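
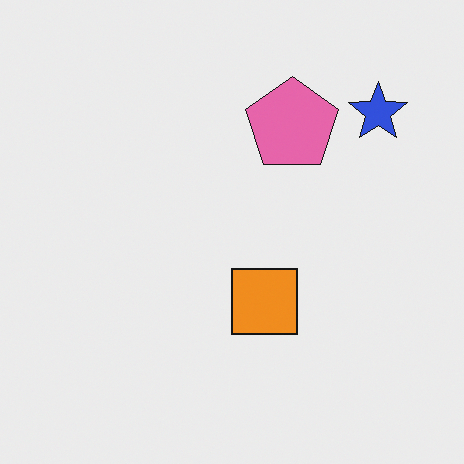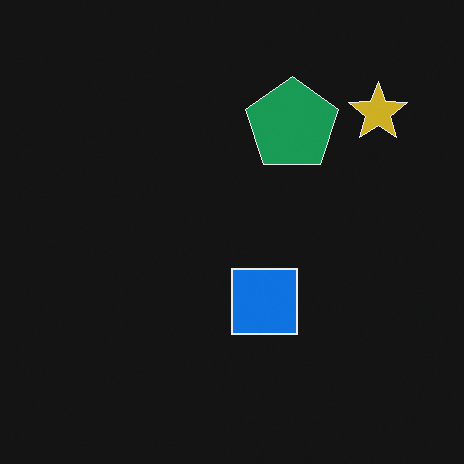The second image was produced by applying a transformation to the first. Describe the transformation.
Color-inverted (negative).

The light background has become dark and every shape's color is its complement — a photographic negative.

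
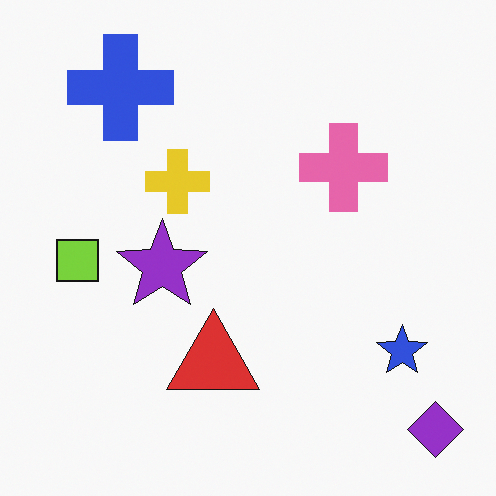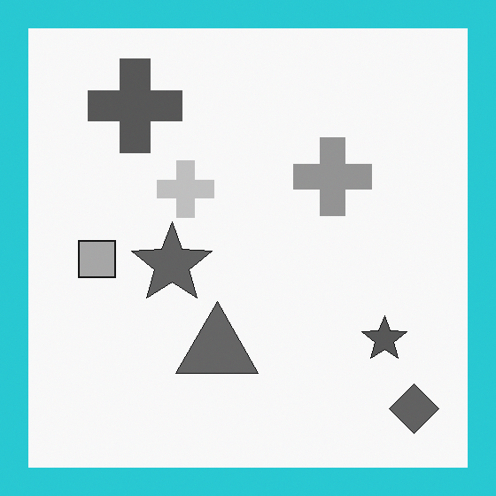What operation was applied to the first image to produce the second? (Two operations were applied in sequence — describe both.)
This is the original image converted to grayscale, then framed with a cyan border.

All color is removed — every shape is now a shade of grey. A solid cyan frame runs around the edge of the second image, with the content slightly shrunk inside it.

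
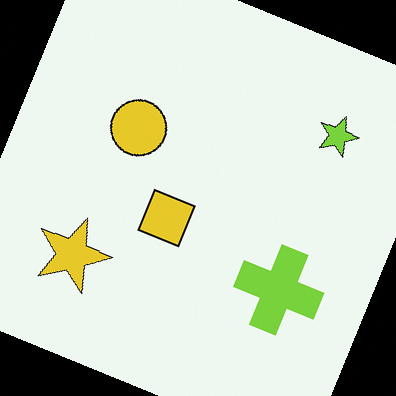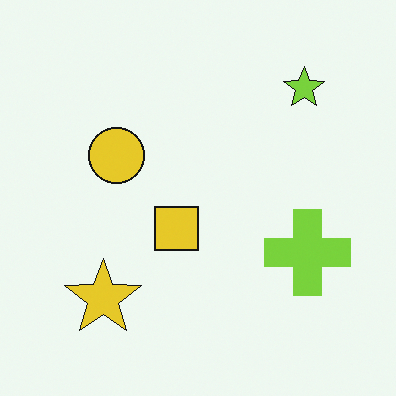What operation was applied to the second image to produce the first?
The first image is the second rotated clockwise by a clearly visible amount.

Every shape is tilted by the same angle and the image corners show triangular fill wedges — a whole-image rotation by a non-right angle.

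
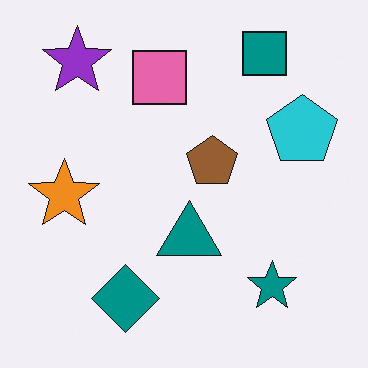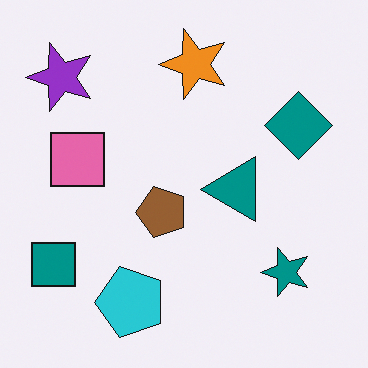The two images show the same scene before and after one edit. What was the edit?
The image was transposed (reflected across the top-left ↔ bottom-right diagonal).

Shapes have swapped their row and column positions — what was in the top-right is now in the bottom-left — a diagonal reflection.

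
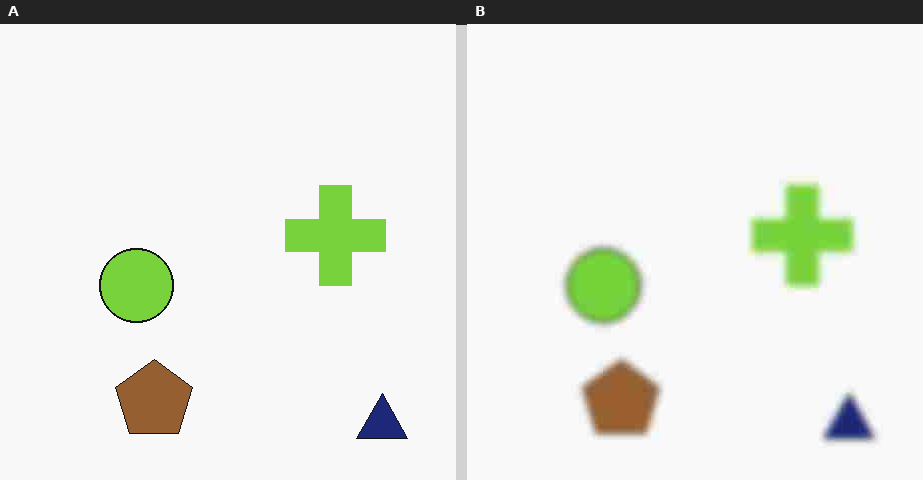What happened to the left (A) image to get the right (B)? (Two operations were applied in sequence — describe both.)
This is the original image moderately blurred, then heavily JPEG-compressed with obvious blocking artifacts.

Shape edges and outlines are uniformly softened across the whole image. Blocky 8×8 compression artifacts appear around shape edges and the flat background shows ringing — characteristic JPEG degradation.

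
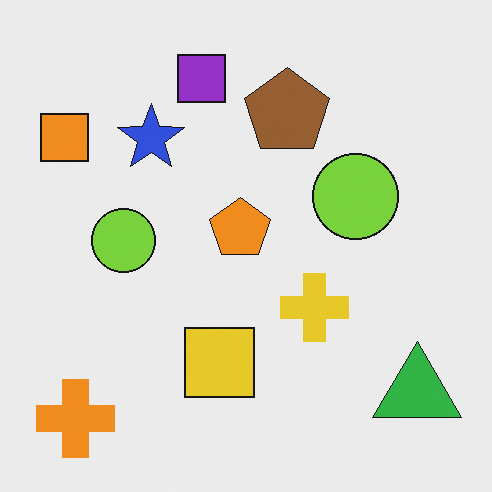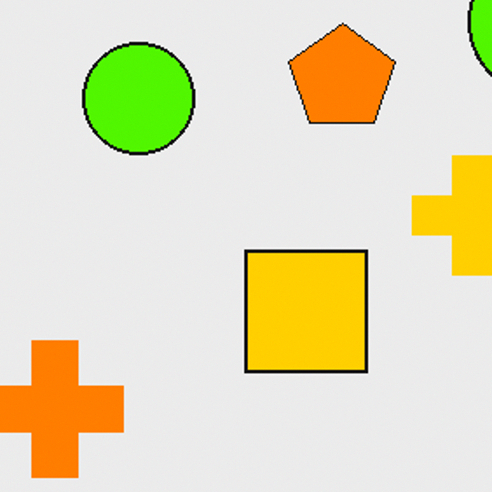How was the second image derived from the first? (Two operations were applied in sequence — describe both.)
The transformation is: made much more vivid (saturation change), then cropped to a noticeably smaller region and rescaled.

All colors are more vivid — a global saturation change. The visible shapes are larger and the field of view is narrower; shapes near the original edges may be partly or wholly outside the frame — a crop-and-rescale.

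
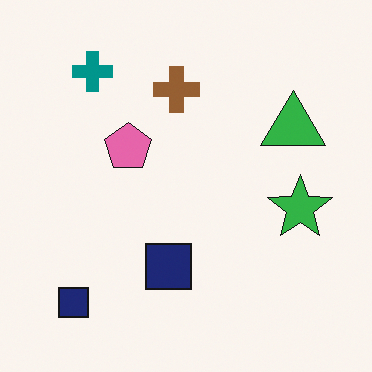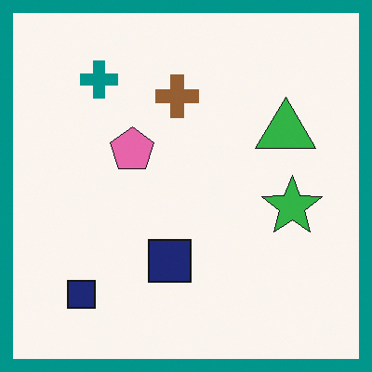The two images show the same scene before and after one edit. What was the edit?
This is the original image framed with a teal border.

A solid teal frame runs around the edge of the second image, with the content slightly shrunk inside it.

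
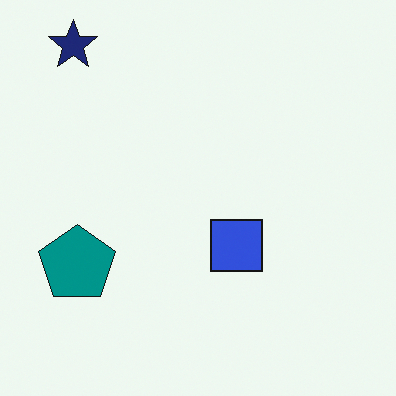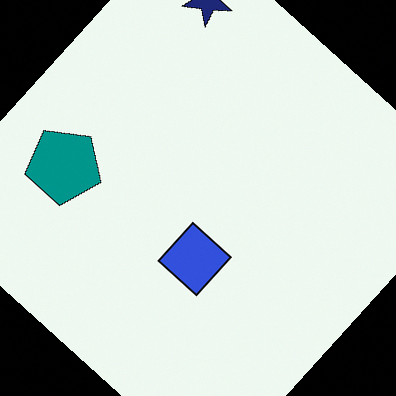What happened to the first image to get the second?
This is the original image rotated clockwise by a large amount — several tens of degrees.

Every shape is tilted by the same angle and the image corners show triangular fill wedges — a whole-image rotation by a non-right angle.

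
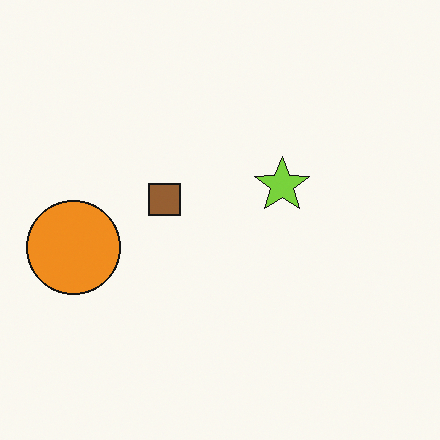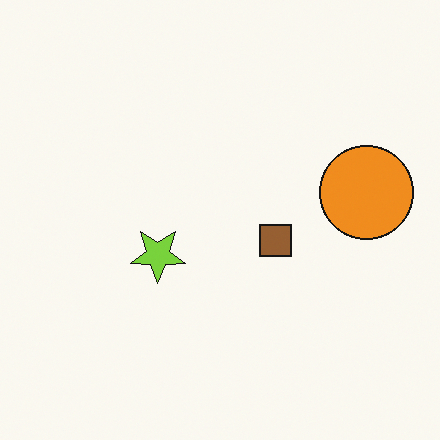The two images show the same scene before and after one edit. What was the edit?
The second image is the first rotated 180°.

The orange circle sits in the left of the first image and the right of the second — consistent with a whole-image 180° rotation.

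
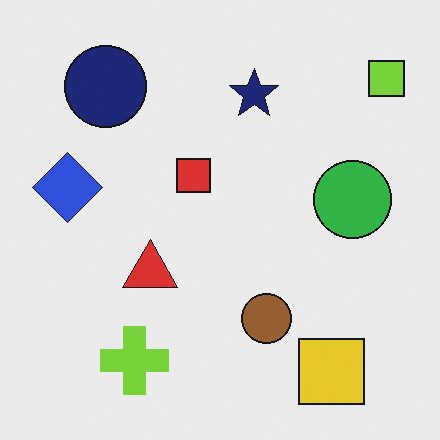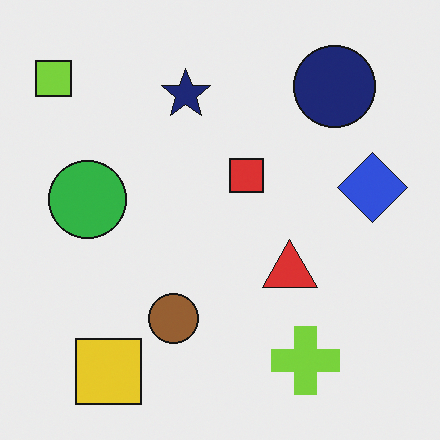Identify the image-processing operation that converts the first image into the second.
It was flipped horizontally (left ↔ right).

The lime square is in the top-right of the first image and the top-left of the second — shapes on opposite sides of the vertical midline have swapped in a mirror flip.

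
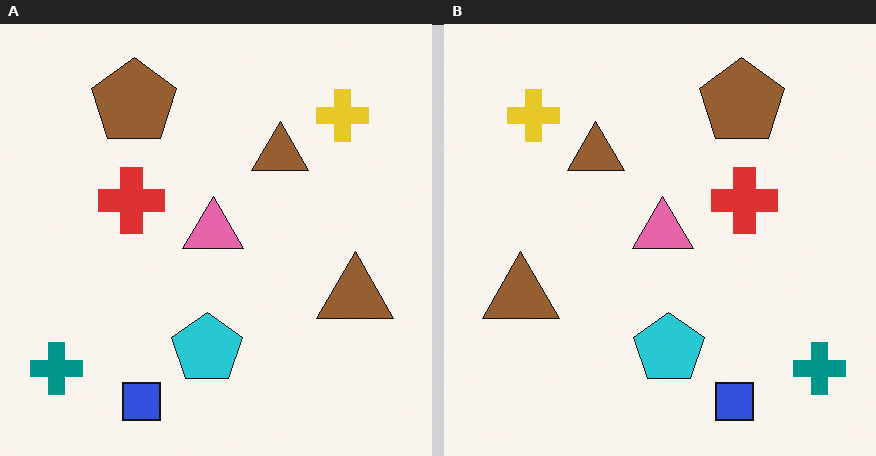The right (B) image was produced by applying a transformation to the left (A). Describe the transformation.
It was flipped horizontally (left ↔ right).

The teal cross is in the bottom-left of the left (A) image and the bottom-right of the right (B) — shapes on opposite sides of the vertical midline have swapped in a mirror flip.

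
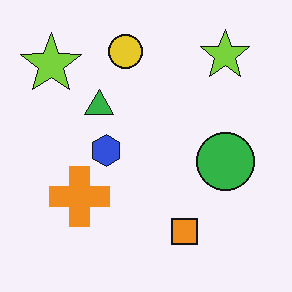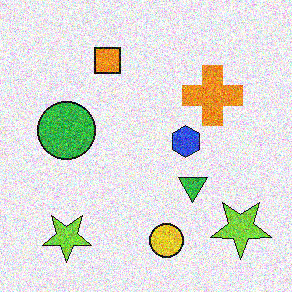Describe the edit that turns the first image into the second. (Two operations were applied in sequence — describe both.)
Rotated 180°, then degraded with a thick layer of grain.

The yellow circle sits in the top of the first image and the bottom of the second — consistent with a whole-image 180° rotation. Random speckle covers the whole image, including the flat background.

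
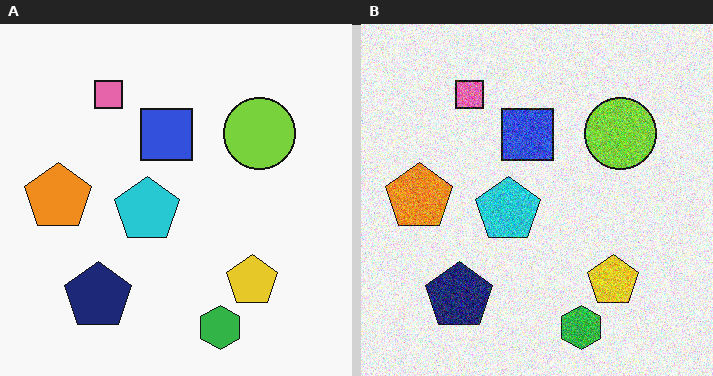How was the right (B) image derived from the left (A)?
Degraded with strong gaussian noise.

Random speckle covers the whole image, including the flat background.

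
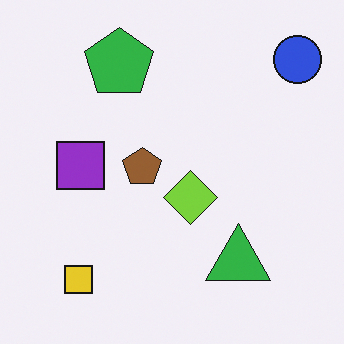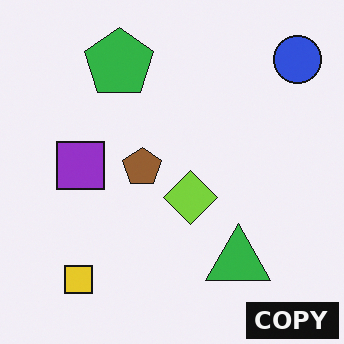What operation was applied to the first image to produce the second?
This is the original image watermarked with the text "COPY" in the lower-right corner.

A dark label reading "COPY" appears in the lower-right corner.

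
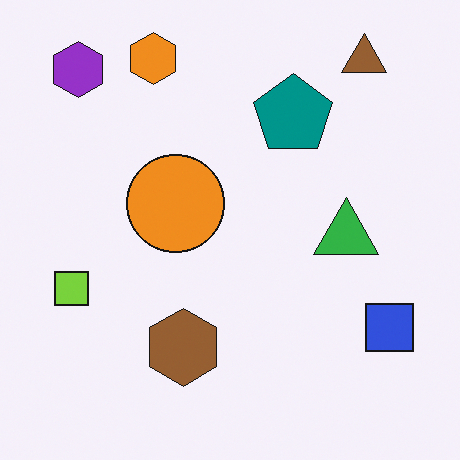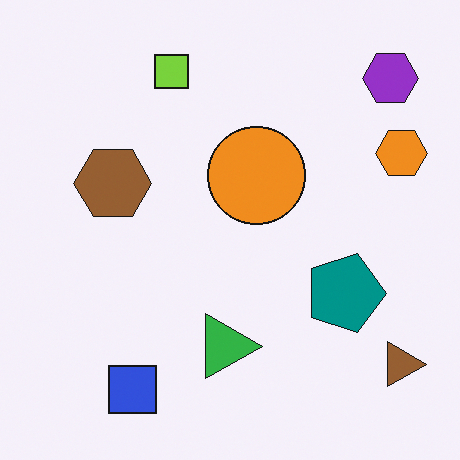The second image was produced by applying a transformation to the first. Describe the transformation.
Rotated 90° clockwise.

The purple hexagon sits in the top-left of the first image and the top-right of the second — consistent with a whole-image 90° clockwise rotation.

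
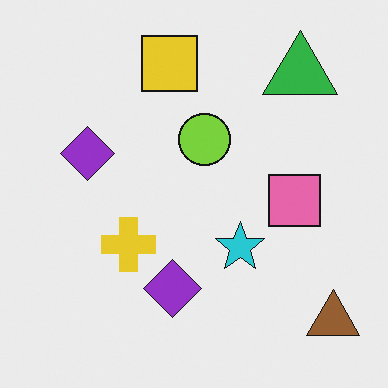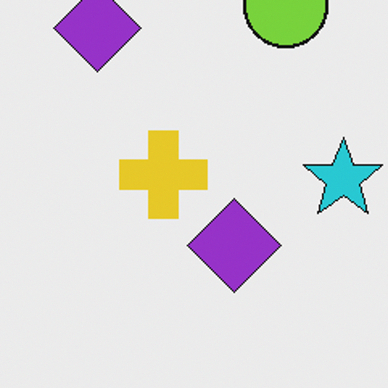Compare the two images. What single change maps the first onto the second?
The second image is the first cropped to a modestly smaller region and rescaled.

The visible shapes are larger and the field of view is narrower; shapes near the original edges may be partly or wholly outside the frame — a crop-and-rescale.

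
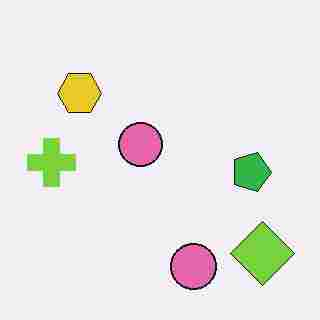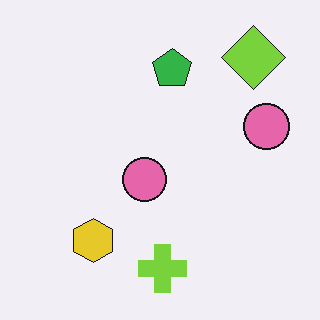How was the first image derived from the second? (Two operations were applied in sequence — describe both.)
The transformation is: rotated 90° clockwise, then heavily JPEG-compressed with obvious blocking artifacts.

The lime diamond sits in the top-right of the second image and the bottom-right of the first — consistent with a whole-image 90° clockwise rotation. Blocky 8×8 compression artifacts appear around shape edges and the flat background shows ringing — characteristic JPEG degradation.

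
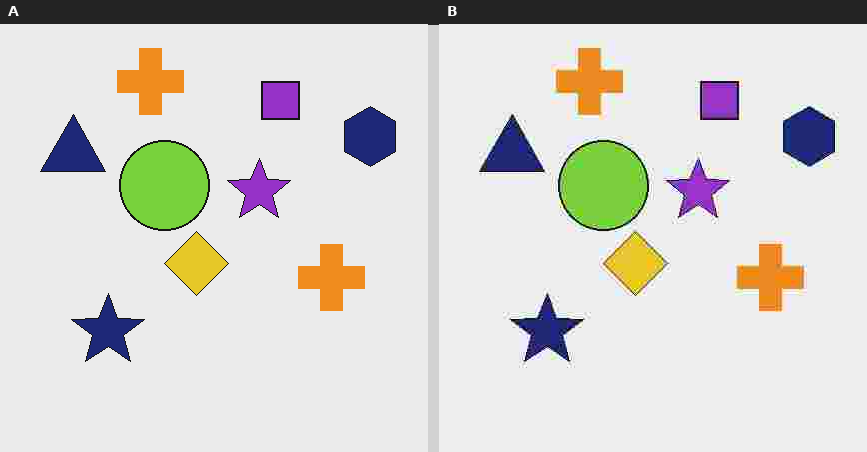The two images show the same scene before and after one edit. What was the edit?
Degraded with heavy JPEG compression.

Blocky 8×8 compression artifacts appear around shape edges and the flat background shows ringing — characteristic JPEG degradation.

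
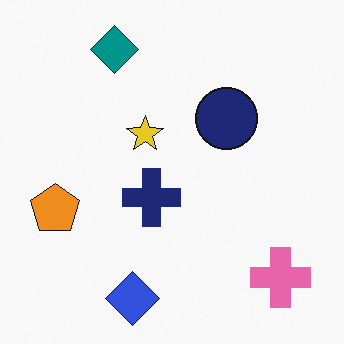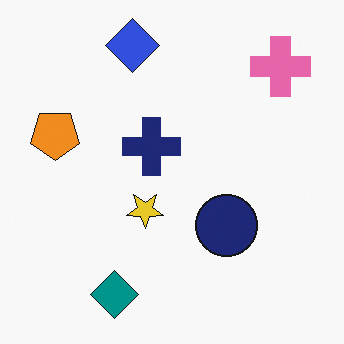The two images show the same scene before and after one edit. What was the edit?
The transformation is: flipped vertically (top ↔ bottom).

The blue diamond is in the bottom of the first image and the top of the second — shapes on opposite sides of the horizontal midline have swapped in a mirror flip.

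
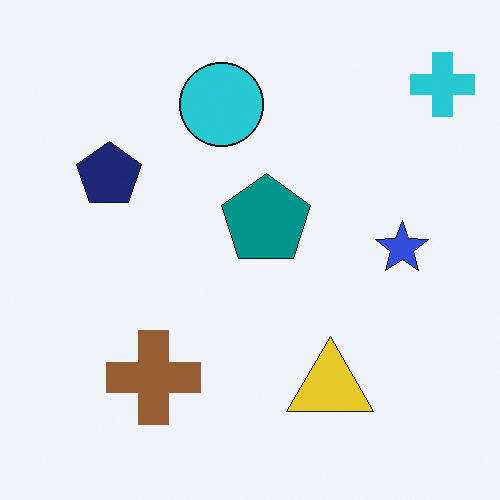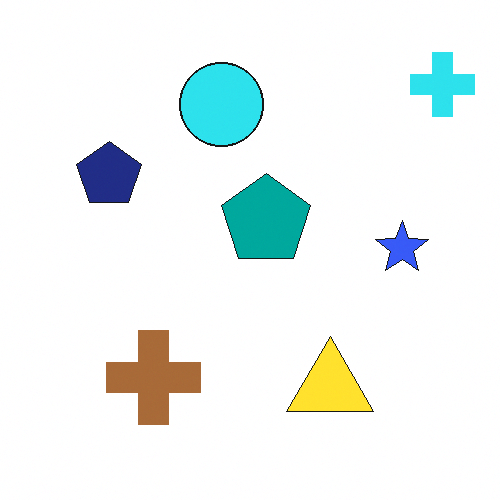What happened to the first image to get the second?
The second image is the first slightly brightened.

Every pixel — background and shapes alike — is uniformly brightened.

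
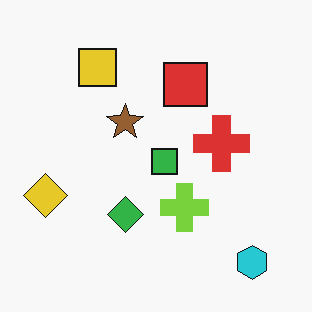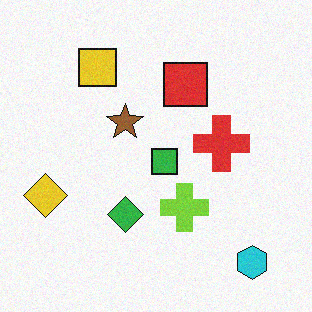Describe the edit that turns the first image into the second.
The image was degraded with subtle gaussian noise.

Random speckle covers the whole image, including the flat background.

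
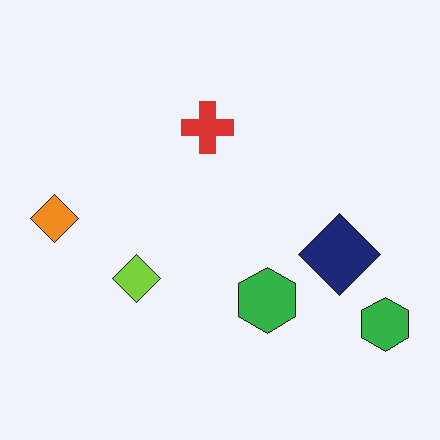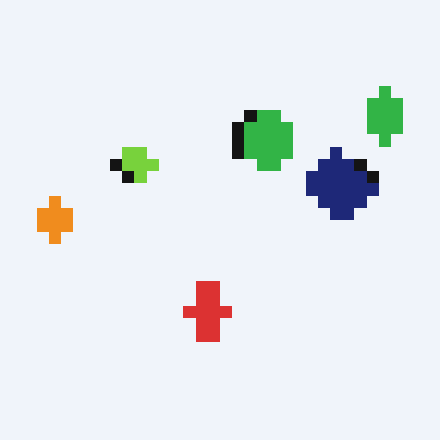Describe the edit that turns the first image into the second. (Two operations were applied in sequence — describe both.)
Flipped vertically (top ↔ bottom), then heavily pixelated into large blocks.

The red cross is in the top of the first image and the bottom of the second — shapes on opposite sides of the horizontal midline have swapped in a mirror flip. Shapes are reduced to large square blocks; fine edges and outlines are lost — a downscale-then-upscale (mosaic) effect.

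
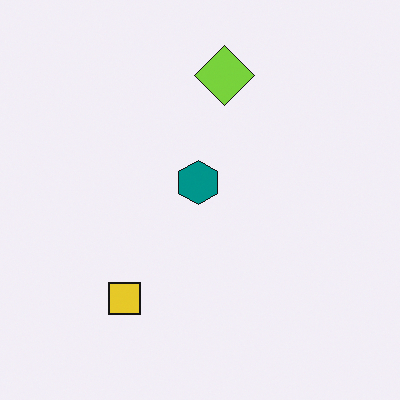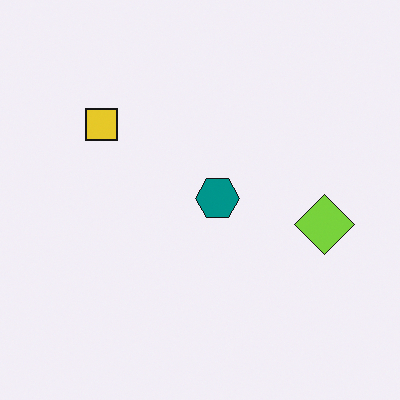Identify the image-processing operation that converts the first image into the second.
This is the original image rotated 90° clockwise.

The lime diamond sits in the top of the first image and the right of the second — consistent with a whole-image 90° clockwise rotation.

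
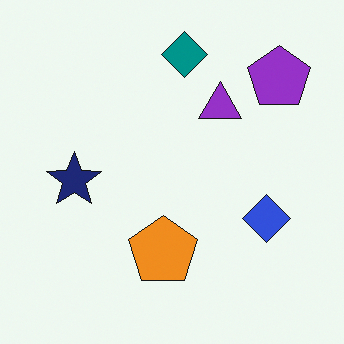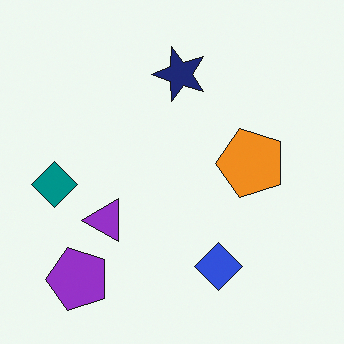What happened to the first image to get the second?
This is the original image transposed (reflected across the top-left ↔ bottom-right diagonal).

Shapes have swapped their row and column positions — what was in the top-right is now in the bottom-left — a diagonal reflection.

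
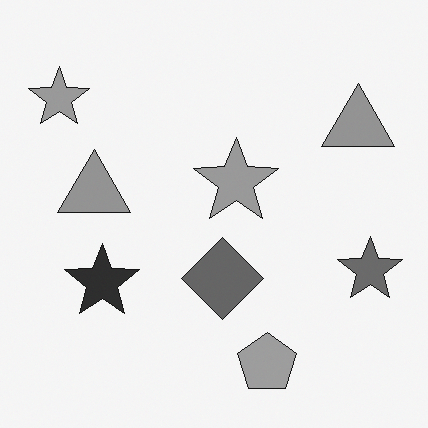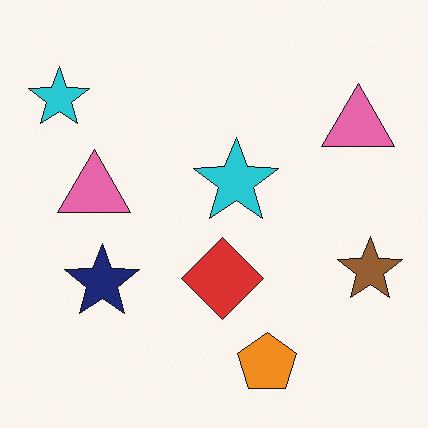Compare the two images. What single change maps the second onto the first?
The first image is the second converted to grayscale.

All color is removed — every shape is now a shade of grey.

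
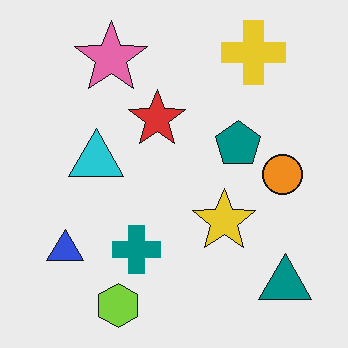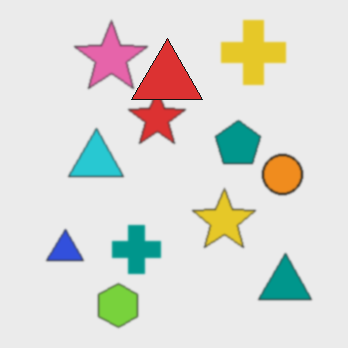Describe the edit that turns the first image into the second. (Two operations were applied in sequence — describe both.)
The transformation is: slightly softened, then overlaid with an additional red triangle.

Shape edges and outlines are uniformly softened across the whole image. A red triangle appears in the second image that is absent from the first.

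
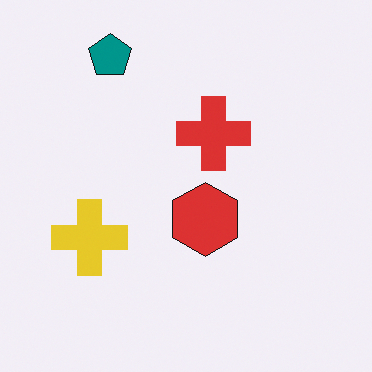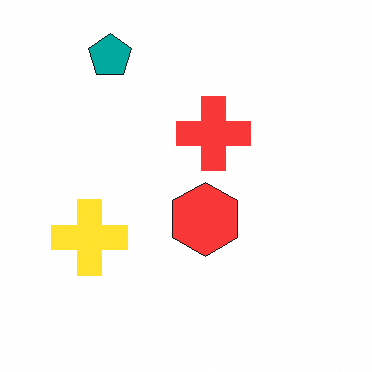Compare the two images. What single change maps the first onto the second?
The image was brightened a little.

Every pixel — background and shapes alike — is uniformly brightened.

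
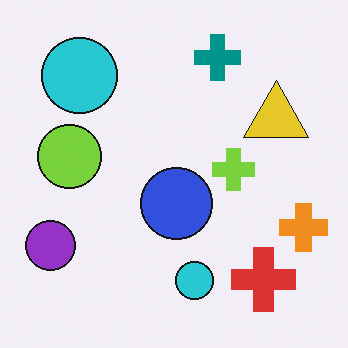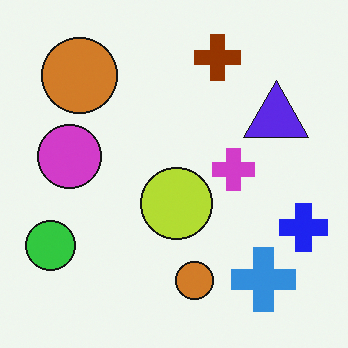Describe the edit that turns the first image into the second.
This is the original image hue-shifted by a large amount.

Every shape's color has rotated by the same amount around the hue wheel — a uniform hue shift.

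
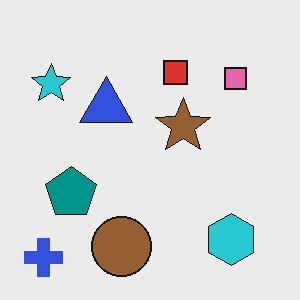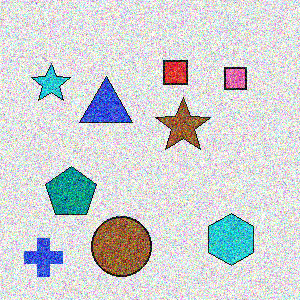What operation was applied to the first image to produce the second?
The image was degraded with a thick layer of grain.

Random speckle covers the whole image, including the flat background.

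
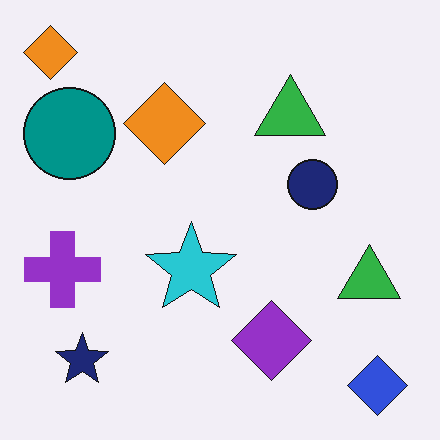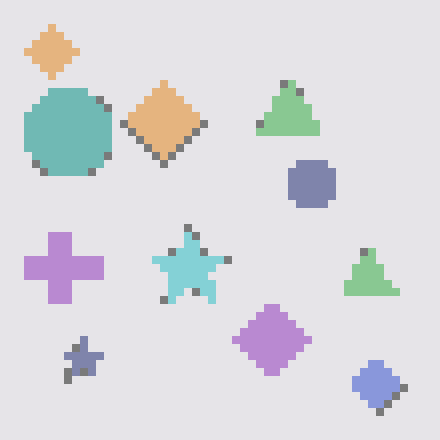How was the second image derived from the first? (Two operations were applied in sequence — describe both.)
The transformation is: washed out (contrast reduced), then pixelated into visible square blocks.

Tones are pushed toward mid-grey across the whole image — a global contrast change. Shapes are reduced to large square blocks; fine edges and outlines are lost — a downscale-then-upscale (mosaic) effect.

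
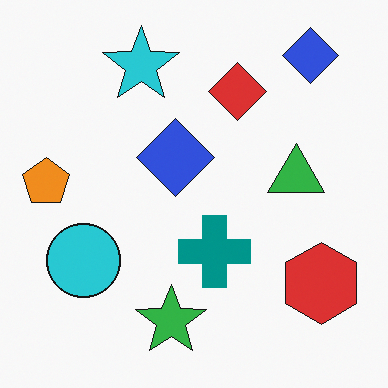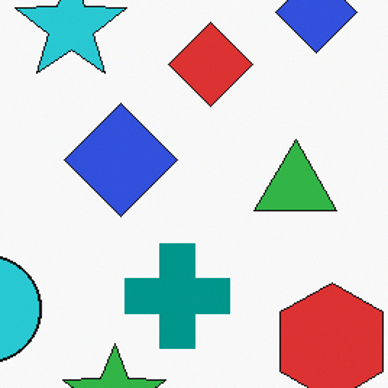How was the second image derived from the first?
Cropped to a modestly smaller region and rescaled.

The visible shapes are larger and the field of view is narrower; shapes near the original edges may be partly or wholly outside the frame — a crop-and-rescale.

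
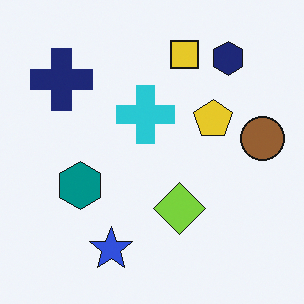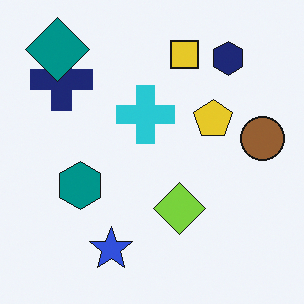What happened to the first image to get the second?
This is the original image overlaid with an additional teal diamond.

A teal diamond appears in the second image that is absent from the first.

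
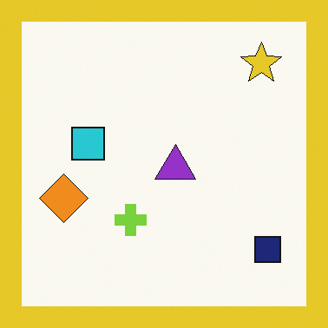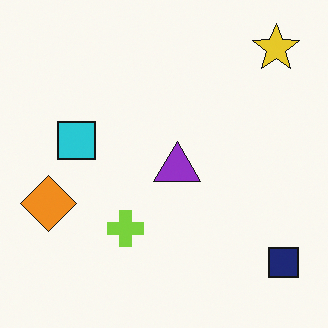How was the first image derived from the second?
The first image is the second framed with a yellow border.

A solid yellow frame runs around the edge of the first image, with the content slightly shrunk inside it.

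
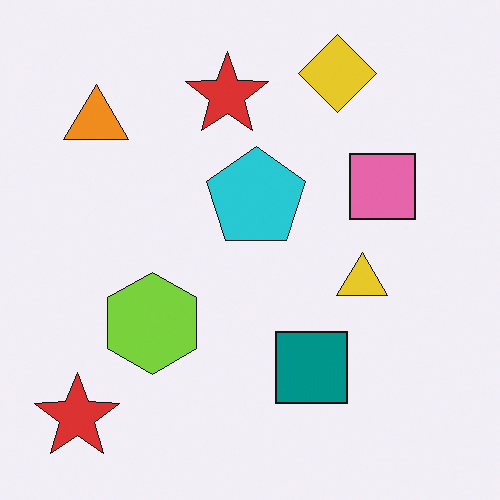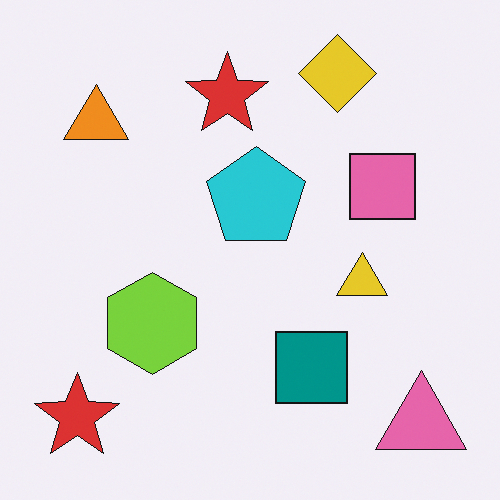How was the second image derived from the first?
The transformation is: overlaid with an additional pink triangle.

A pink triangle appears in the second image that is absent from the first.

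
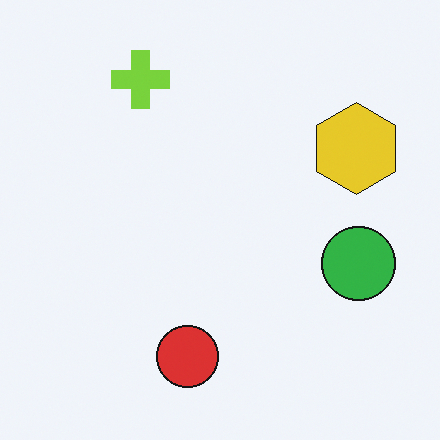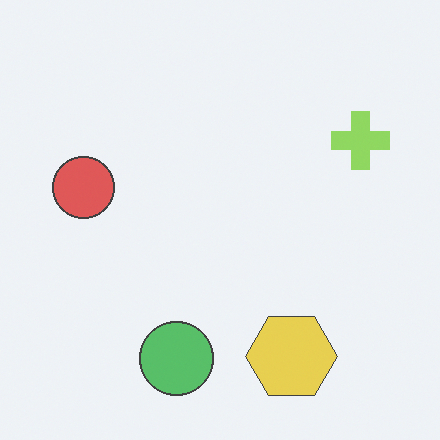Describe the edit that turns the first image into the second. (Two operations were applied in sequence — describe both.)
The transformation is: rotated 90° clockwise, then given slightly reduced contrast.

The lime cross sits in the top-left of the first image and the top-right of the second — consistent with a whole-image 90° clockwise rotation. Tones are pushed toward mid-grey across the whole image — a global contrast change.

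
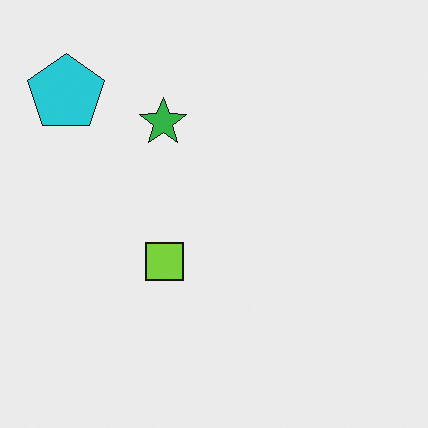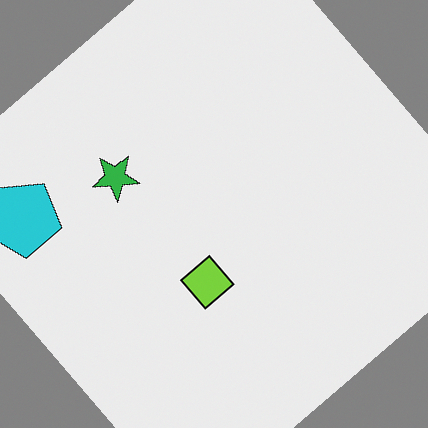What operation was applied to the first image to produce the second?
The transformation is: rotated counter-clockwise by a large amount — several tens of degrees.

Every shape is tilted by the same angle and the image corners show triangular fill wedges — a whole-image rotation by a non-right angle.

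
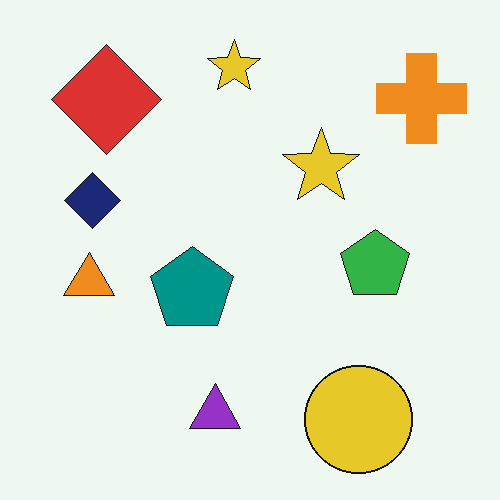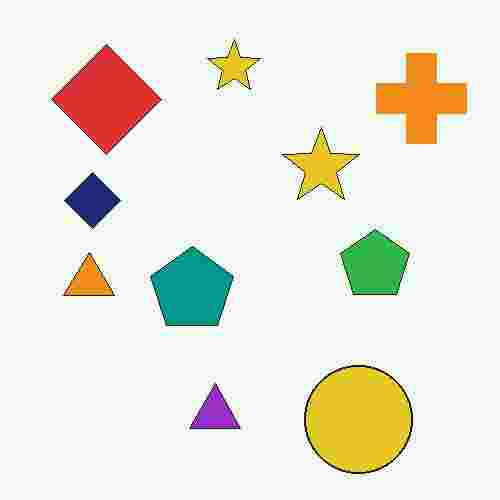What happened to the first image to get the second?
This is the original image heavily JPEG-compressed with obvious blocking artifacts.

Blocky 8×8 compression artifacts appear around shape edges and the flat background shows ringing — characteristic JPEG degradation.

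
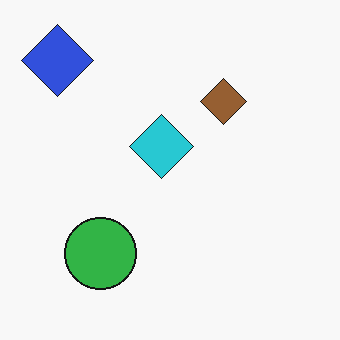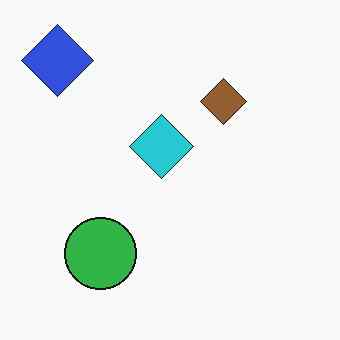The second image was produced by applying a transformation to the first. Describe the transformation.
The image was JPEG-compressed with visible artifacts.

Blocky 8×8 compression artifacts appear around shape edges and the flat background shows ringing — characteristic JPEG degradation.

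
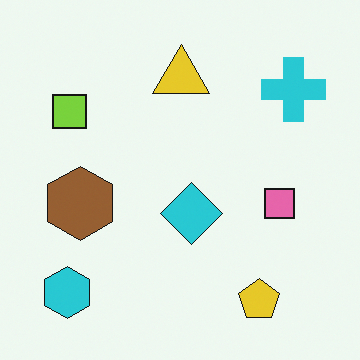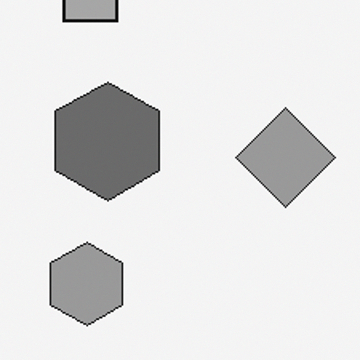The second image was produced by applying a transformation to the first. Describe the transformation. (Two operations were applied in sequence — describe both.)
It was cropped to a modestly smaller region and rescaled, then converted to grayscale.

The visible shapes are larger and the field of view is narrower; shapes near the original edges may be partly or wholly outside the frame — a crop-and-rescale. All color is removed — every shape is now a shade of grey.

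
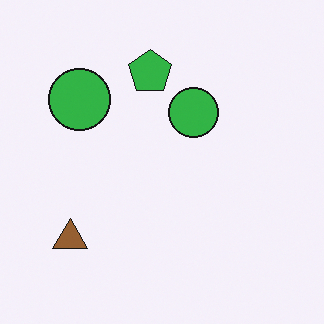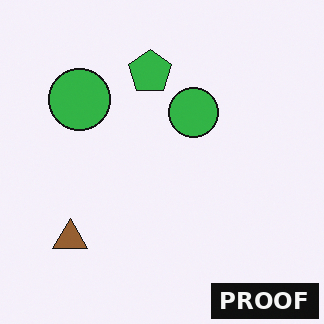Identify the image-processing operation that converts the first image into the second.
This is the original image watermarked with the text "PROOF" in the lower-right corner.

A dark label reading "PROOF" appears in the lower-right corner.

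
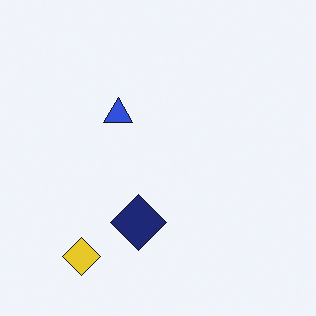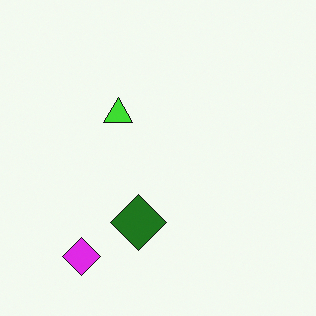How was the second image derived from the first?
The second image is the first hue-shifted through roughly half the color wheel.

Every shape's color has rotated by the same amount around the hue wheel — a uniform hue shift.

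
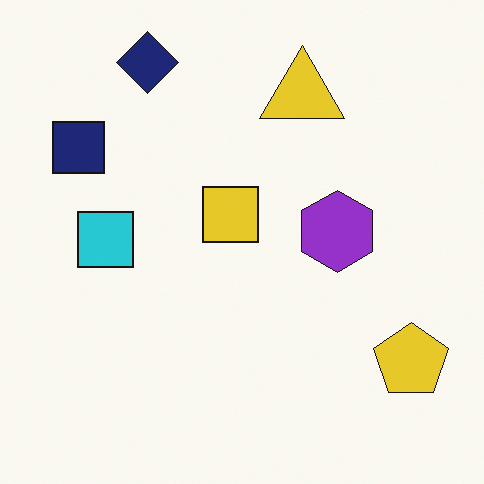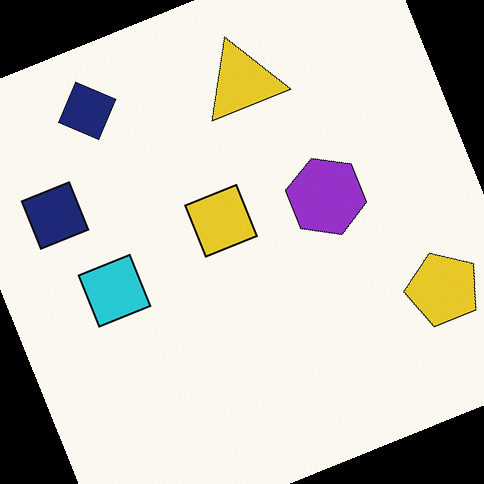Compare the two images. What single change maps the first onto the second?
This is the original image rotated counter-clockwise by a moderate amount.

Every shape is tilted by the same angle and the image corners show triangular fill wedges — a whole-image rotation by a non-right angle.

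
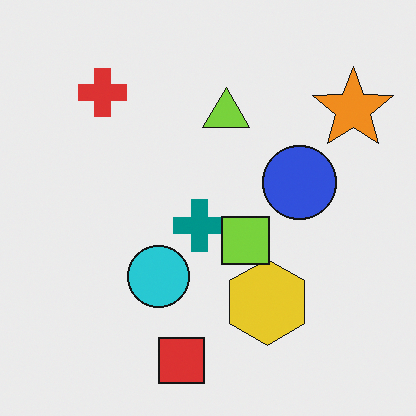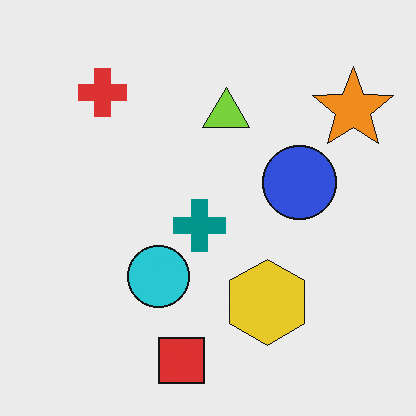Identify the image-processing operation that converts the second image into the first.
The first image is the second overlaid with an additional lime square.

A lime square appears in the first image that is absent from the second.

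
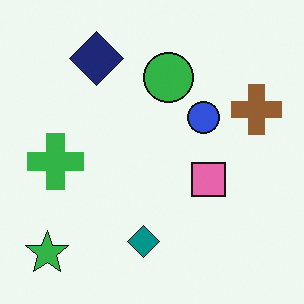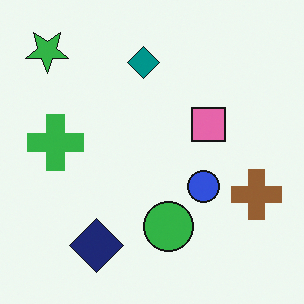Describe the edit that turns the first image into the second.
This is the original image flipped vertically (top ↔ bottom).

The green star is in the bottom-left of the first image and the top-left of the second — shapes on opposite sides of the horizontal midline have swapped in a mirror flip.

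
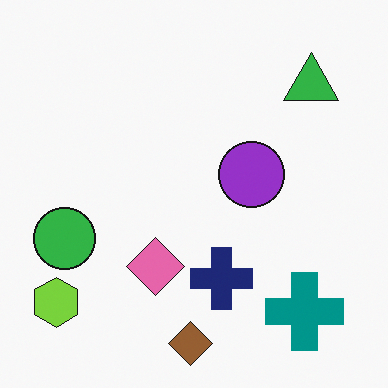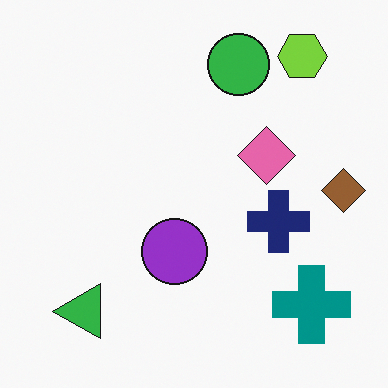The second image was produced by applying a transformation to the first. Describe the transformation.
The transformation is: transposed (reflected across the top-left ↔ bottom-right diagonal).

Shapes have swapped their row and column positions — what was in the top-right is now in the bottom-left — a diagonal reflection.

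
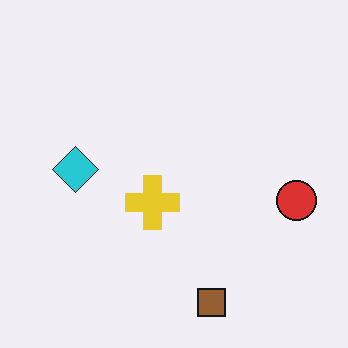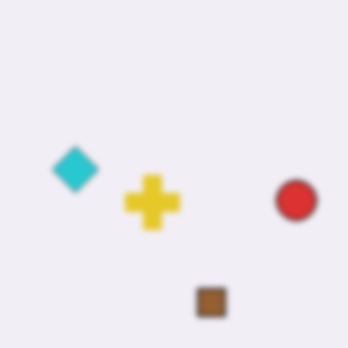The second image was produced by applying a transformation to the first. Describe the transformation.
The transformation is: noticeably gaussian-blurred.

Shape edges and outlines are uniformly softened across the whole image.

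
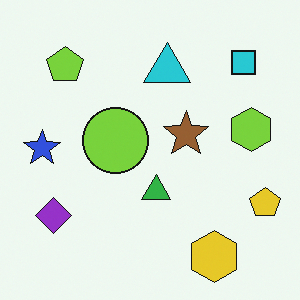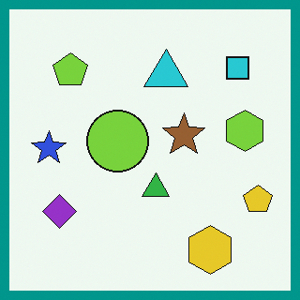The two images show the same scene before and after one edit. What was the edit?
This is the original image framed with a teal border.

A solid teal frame runs around the edge of the second image, with the content slightly shrunk inside it.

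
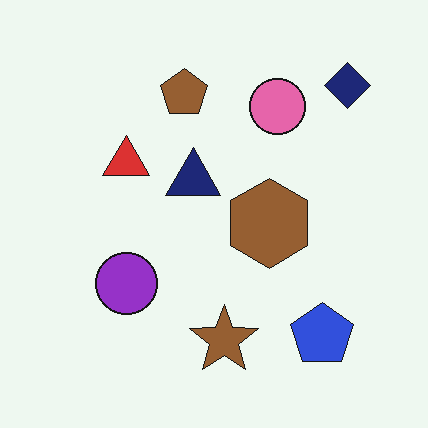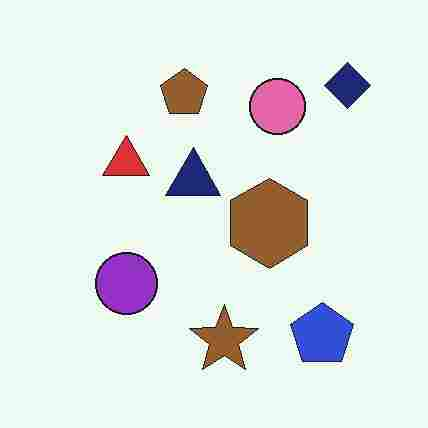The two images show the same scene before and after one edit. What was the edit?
The transformation is: heavily JPEG-compressed with obvious blocking artifacts.

Blocky 8×8 compression artifacts appear around shape edges and the flat background shows ringing — characteristic JPEG degradation.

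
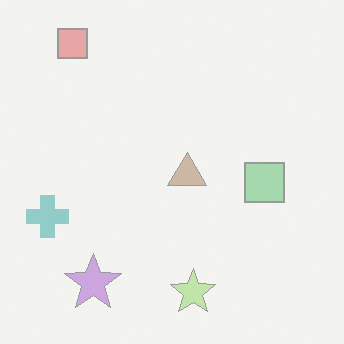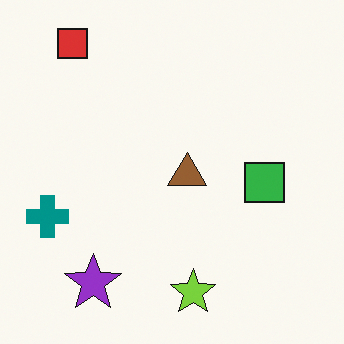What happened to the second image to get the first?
The transformation is: given much lower contrast.

Tones are pushed toward mid-grey across the whole image — a global contrast change.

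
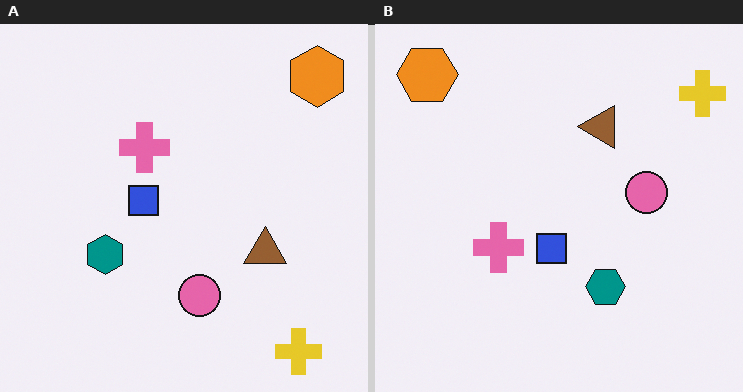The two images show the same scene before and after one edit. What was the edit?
Rotated 90° counter-clockwise.

The orange hexagon sits in the top-right of the left (A) image and the top-left of the right (B) — consistent with a whole-image 90° counter-clockwise rotation.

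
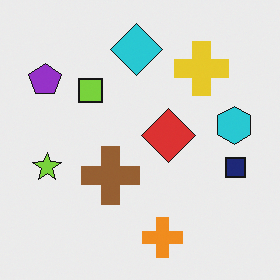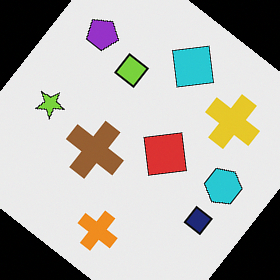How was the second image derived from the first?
The image was rotated clockwise by a large amount — several tens of degrees.

Every shape is tilted by the same angle and the image corners show triangular fill wedges — a whole-image rotation by a non-right angle.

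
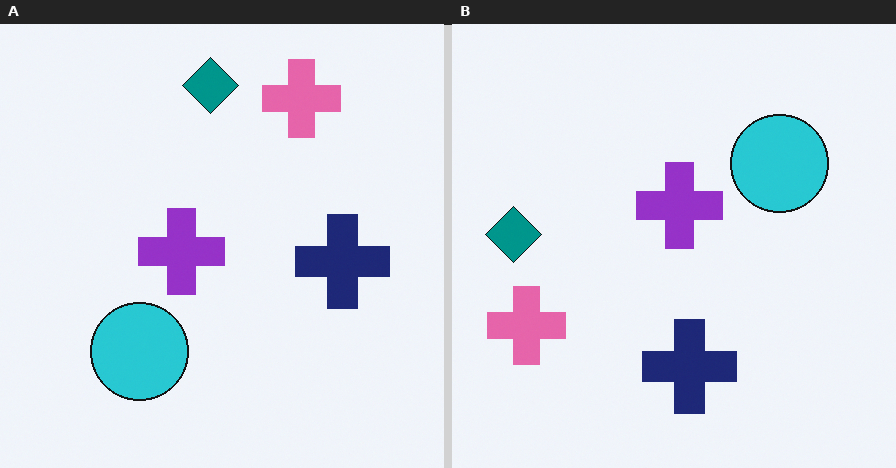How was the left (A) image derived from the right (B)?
The image was transposed (reflected across the top-left ↔ bottom-right diagonal).

Shapes have swapped their row and column positions — what was in the top-right is now in the bottom-left — a diagonal reflection.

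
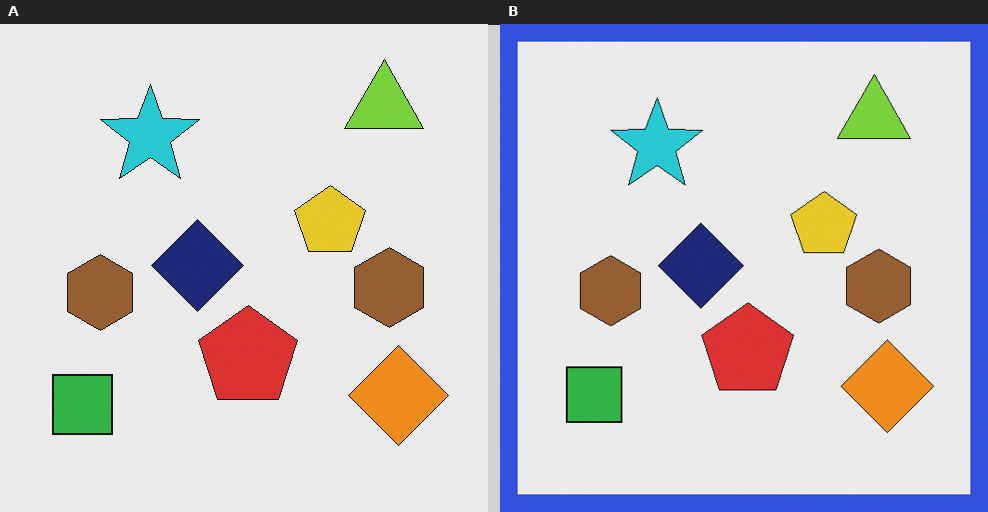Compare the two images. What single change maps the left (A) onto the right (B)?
It was framed with a blue border.

A solid blue frame runs around the edge of the right (B) image, with the content slightly shrunk inside it.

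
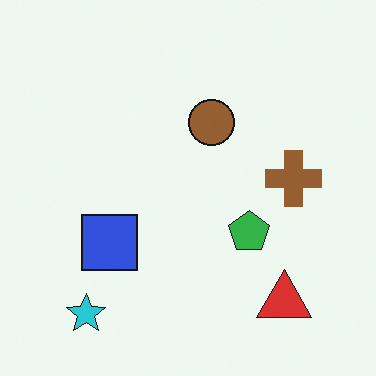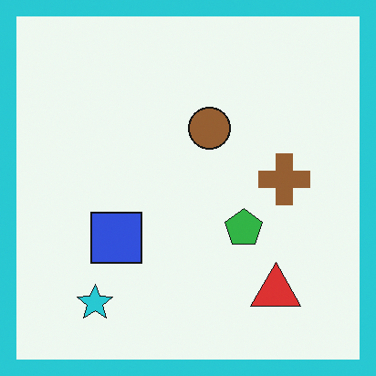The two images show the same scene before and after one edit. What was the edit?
The second image is the first framed with a cyan border.

A solid cyan frame runs around the edge of the second image, with the content slightly shrunk inside it.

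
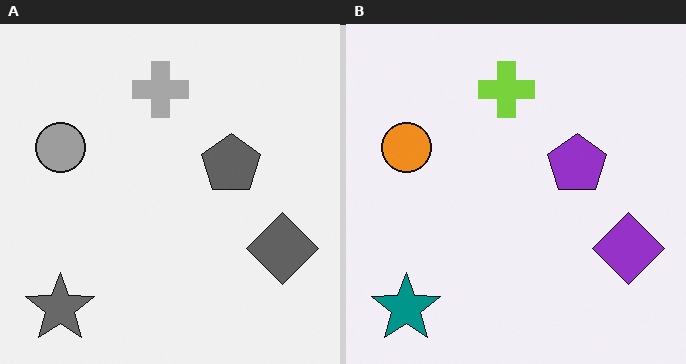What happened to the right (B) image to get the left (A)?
Converted to grayscale.

All color is removed — every shape is now a shade of grey.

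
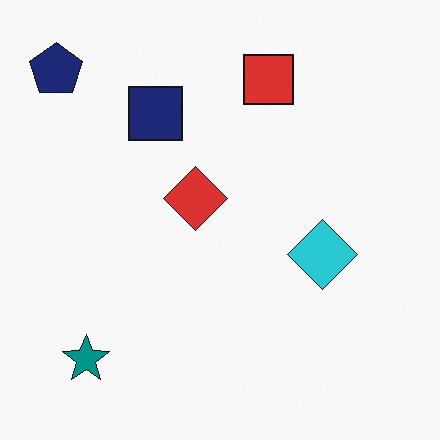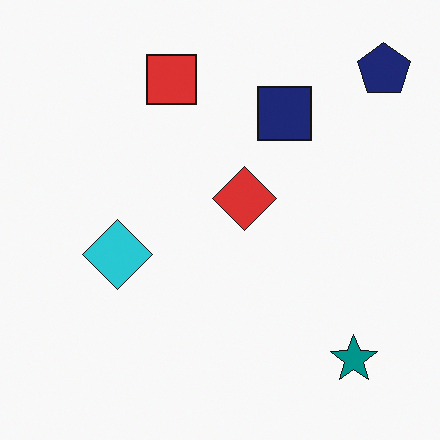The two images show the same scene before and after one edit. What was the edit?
Flipped horizontally (left ↔ right).

The navy pentagon is in the top-left of the first image and the top-right of the second — shapes on opposite sides of the vertical midline have swapped in a mirror flip.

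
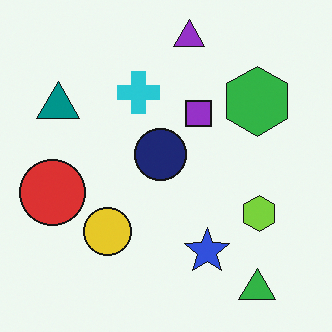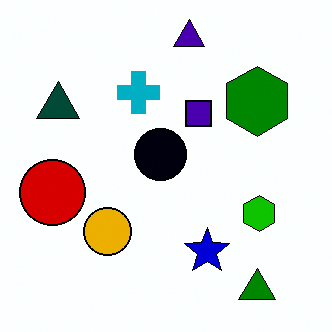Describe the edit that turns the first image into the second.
This is the original image boosted in contrast.

Tones are pushed away from mid-grey across the whole image — a global contrast change.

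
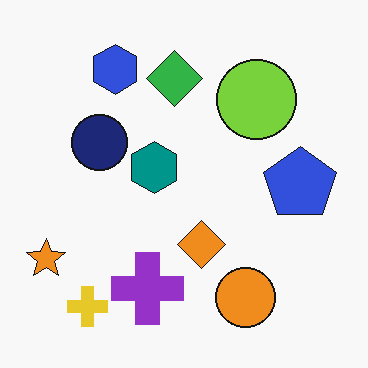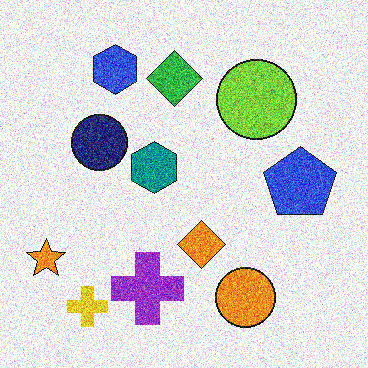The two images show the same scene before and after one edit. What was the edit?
The second image is the first degraded with strong gaussian noise.

Random speckle covers the whole image, including the flat background.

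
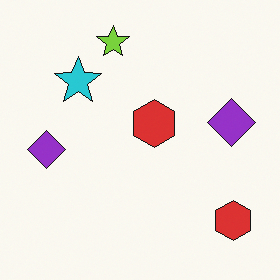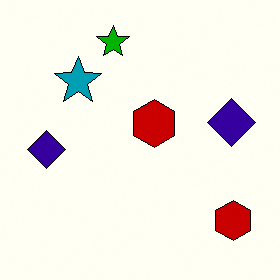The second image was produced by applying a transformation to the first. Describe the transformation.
This is the original image given much higher contrast.

Tones are pushed away from mid-grey across the whole image — a global contrast change.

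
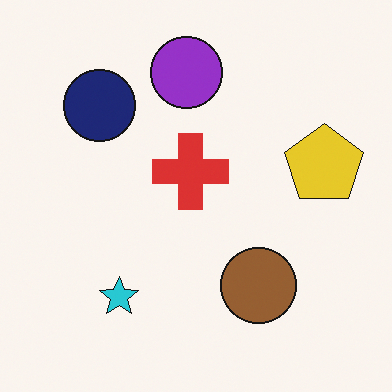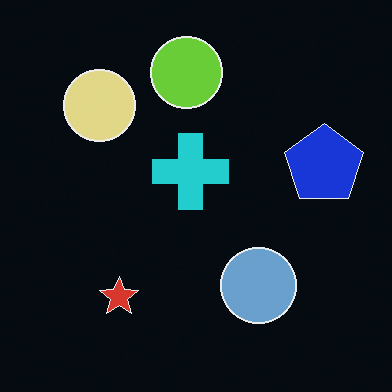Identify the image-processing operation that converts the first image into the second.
The transformation is: color-inverted (negative).

The light background has become dark and every shape's color is its complement — a photographic negative.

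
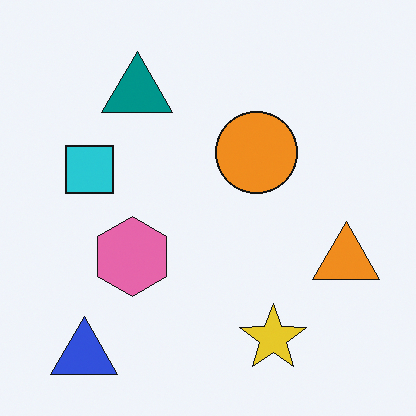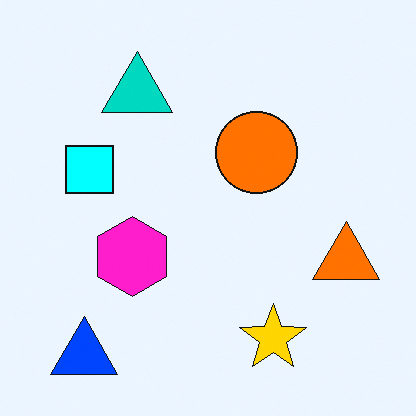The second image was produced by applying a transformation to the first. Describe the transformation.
The transformation is: heavily oversaturated.

All colors are more vivid — a global saturation change.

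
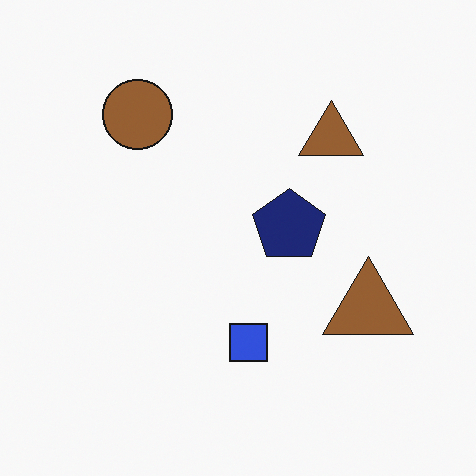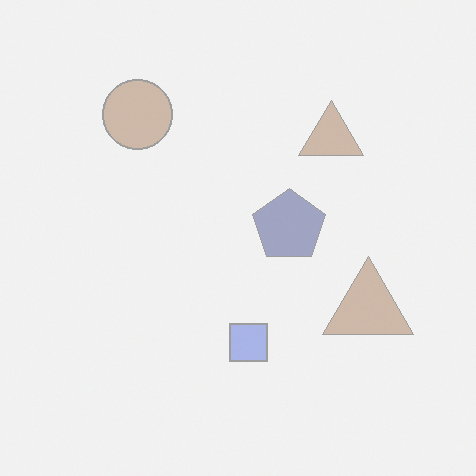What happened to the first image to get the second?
It was given much lower contrast.

Tones are pushed toward mid-grey across the whole image — a global contrast change.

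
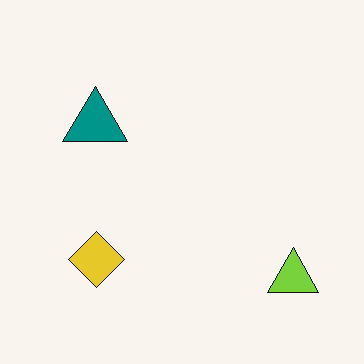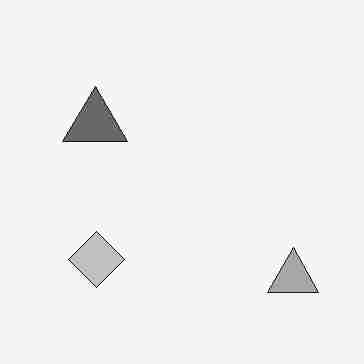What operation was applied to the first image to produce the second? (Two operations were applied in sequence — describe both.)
Converted to grayscale, then degraded with heavy JPEG compression.

All color is removed — every shape is now a shade of grey. Blocky 8×8 compression artifacts appear around shape edges and the flat background shows ringing — characteristic JPEG degradation.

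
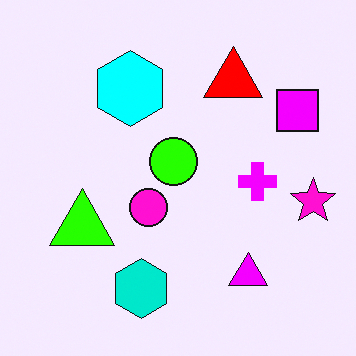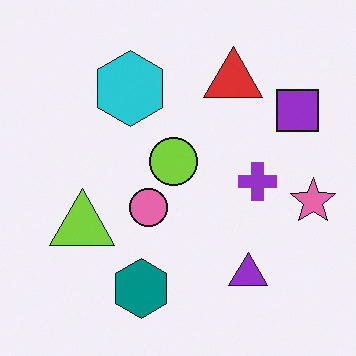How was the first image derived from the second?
The first image is the second made much more vivid (saturation change).

All colors are more vivid — a global saturation change.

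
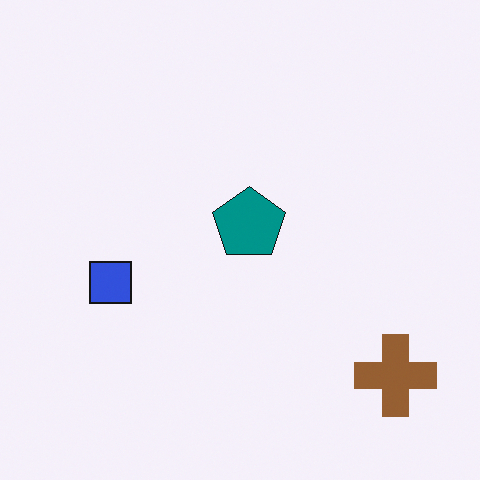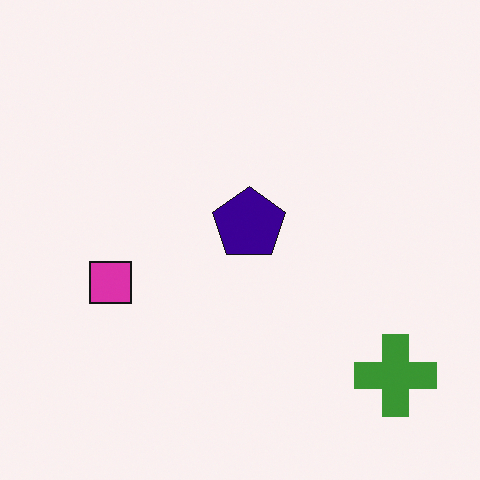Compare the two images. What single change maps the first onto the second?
Hue-shifted through roughly a third of the color wheel.

Every shape's color has rotated by the same amount around the hue wheel — a uniform hue shift.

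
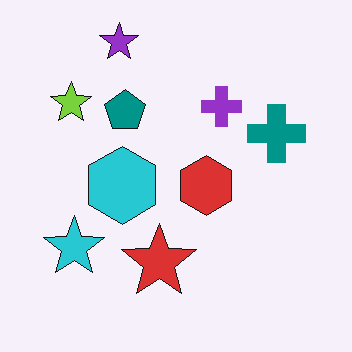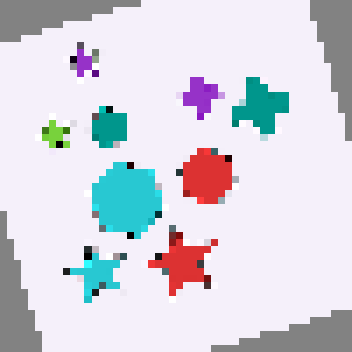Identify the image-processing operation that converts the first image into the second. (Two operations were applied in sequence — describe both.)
The second image is the first rotated counter-clockwise by a moderate amount, then moderately pixelated.

Every shape is tilted by the same angle and the image corners show triangular fill wedges — a whole-image rotation by a non-right angle. Shapes are reduced to large square blocks; fine edges and outlines are lost — a downscale-then-upscale (mosaic) effect.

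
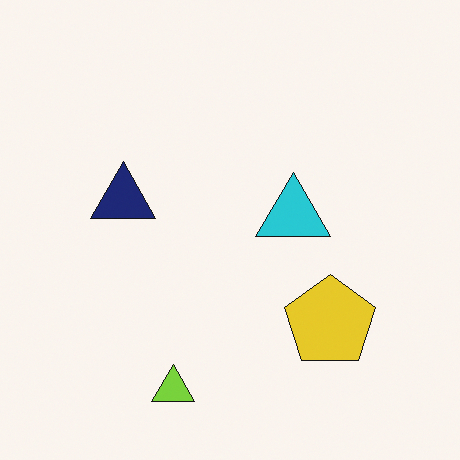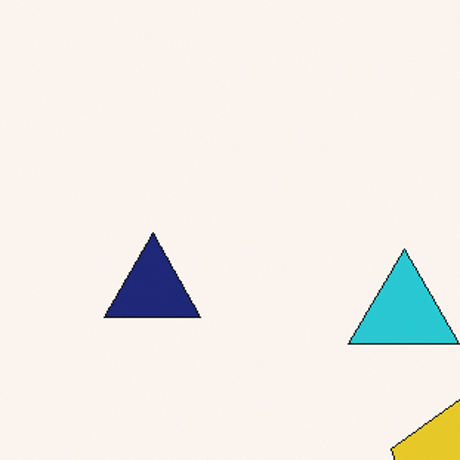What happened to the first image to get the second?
The transformation is: cropped slightly and scaled back up.

The visible shapes are larger and the field of view is narrower; shapes near the original edges may be partly or wholly outside the frame — a crop-and-rescale.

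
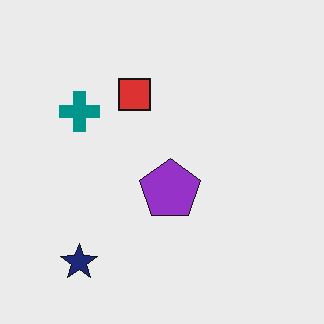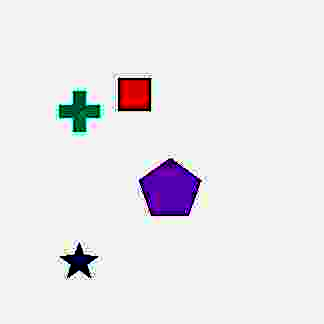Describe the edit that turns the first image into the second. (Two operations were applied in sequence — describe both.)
Heavily JPEG-compressed with obvious blocking artifacts, then given much higher contrast.

Blocky 8×8 compression artifacts appear around shape edges and the flat background shows ringing — characteristic JPEG degradation. Tones are pushed away from mid-grey across the whole image — a global contrast change.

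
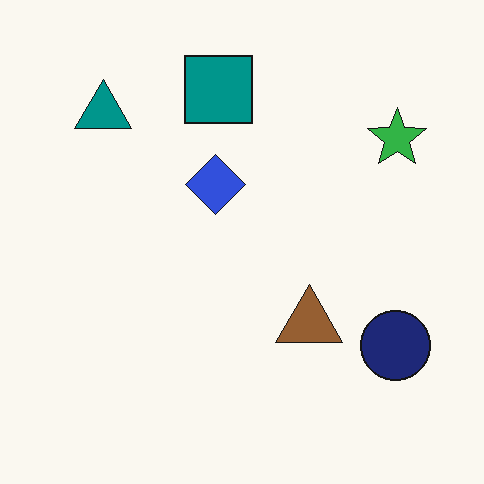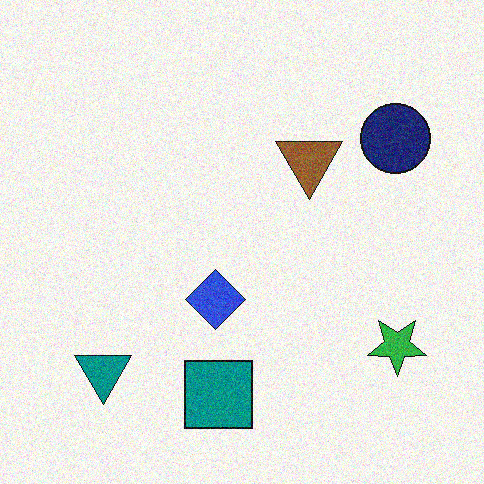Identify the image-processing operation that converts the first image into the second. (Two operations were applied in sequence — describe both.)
The second image is the first flipped vertically (top ↔ bottom), then degraded with moderate additive noise.

The teal square is in the top of the first image and the bottom of the second — shapes on opposite sides of the horizontal midline have swapped in a mirror flip. Random speckle covers the whole image, including the flat background.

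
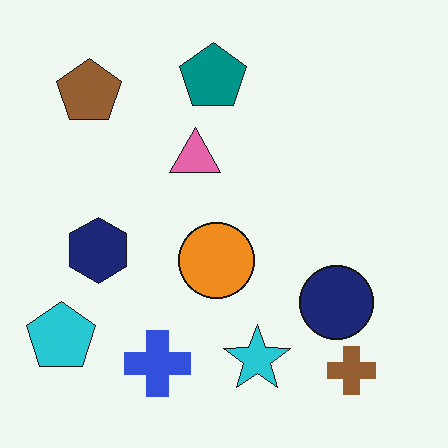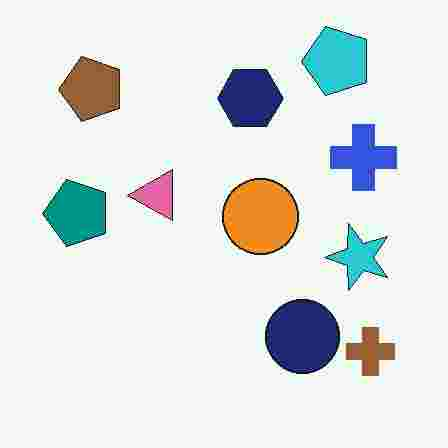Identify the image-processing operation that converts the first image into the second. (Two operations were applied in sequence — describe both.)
The second image is the first transposed (reflected across the top-left ↔ bottom-right diagonal), then heavily JPEG-compressed with obvious blocking artifacts.

Shapes have swapped their row and column positions — what was in the top-right is now in the bottom-left — a diagonal reflection. Blocky 8×8 compression artifacts appear around shape edges and the flat background shows ringing — characteristic JPEG degradation.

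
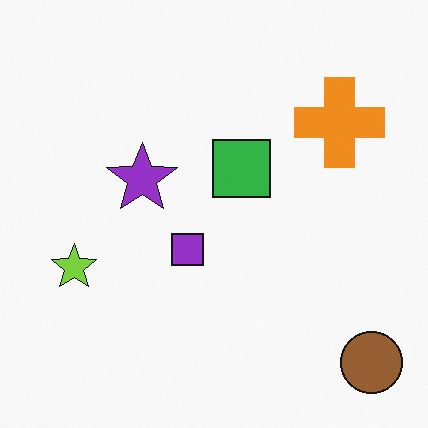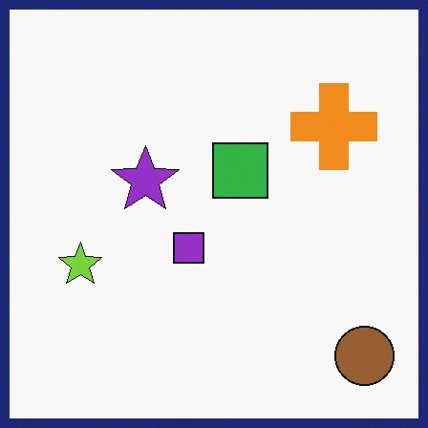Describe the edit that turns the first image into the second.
The image was framed with a navy border.

A solid navy frame runs around the edge of the second image, with the content slightly shrunk inside it.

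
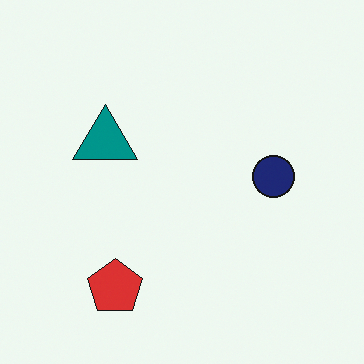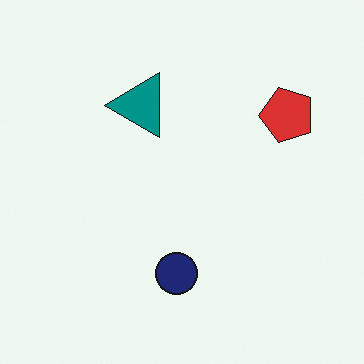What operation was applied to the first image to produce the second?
This is the original image transposed (reflected across the top-left ↔ bottom-right diagonal).

Shapes have swapped their row and column positions — what was in the top-right is now in the bottom-left — a diagonal reflection.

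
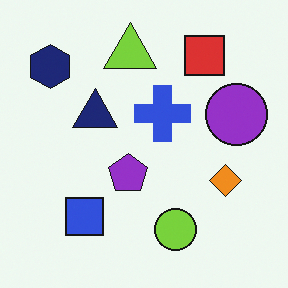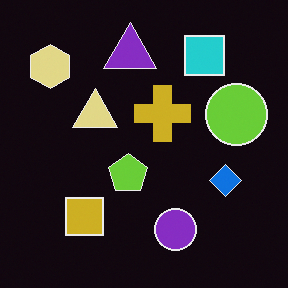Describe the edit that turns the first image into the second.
This is the original image color-inverted (negative).

The light background has become dark and every shape's color is its complement — a photographic negative.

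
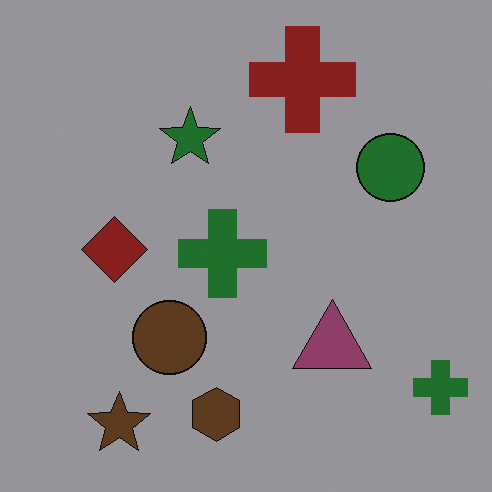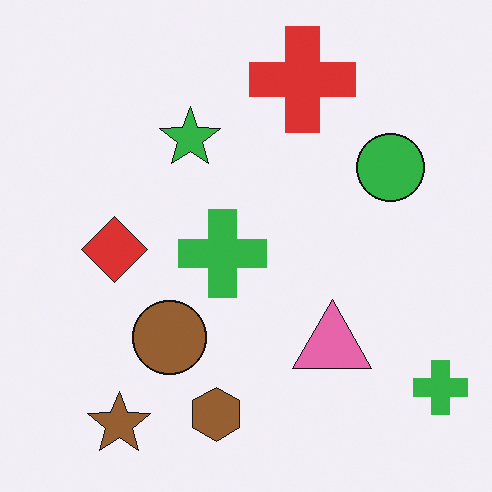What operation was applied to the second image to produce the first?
This is the original image darkened a lot.

Every pixel — background and shapes alike — is uniformly darkened.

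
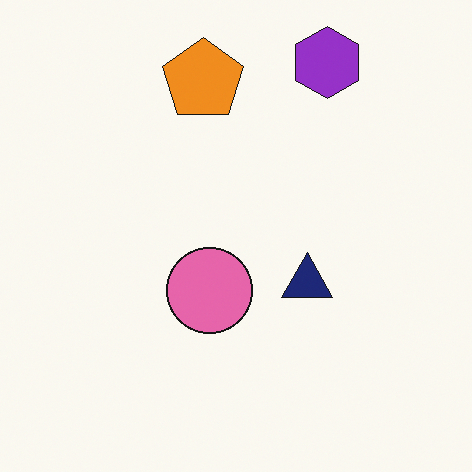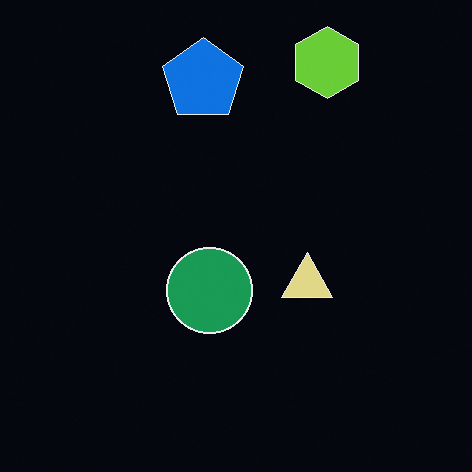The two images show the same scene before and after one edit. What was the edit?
This is the original image color-inverted (negative).

The light background has become dark and every shape's color is its complement — a photographic negative.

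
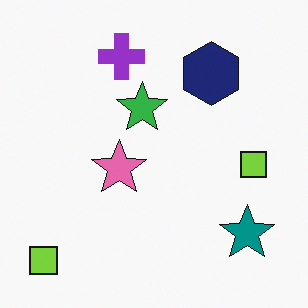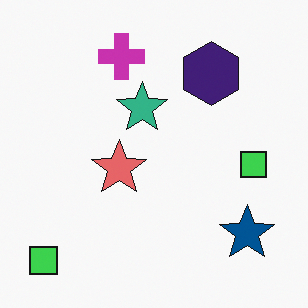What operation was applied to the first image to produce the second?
The second image is the first hue-shifted slightly.

Every shape's color has rotated by the same amount around the hue wheel — a uniform hue shift.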